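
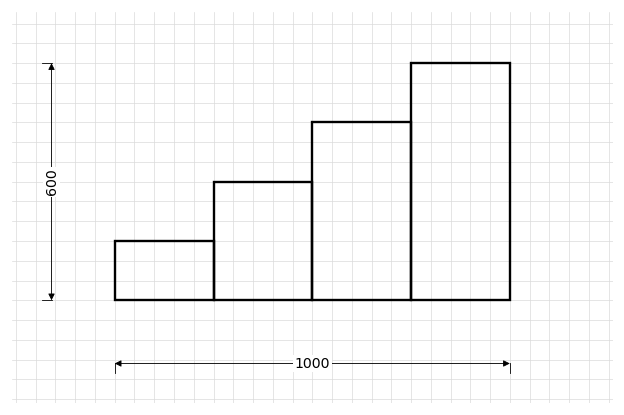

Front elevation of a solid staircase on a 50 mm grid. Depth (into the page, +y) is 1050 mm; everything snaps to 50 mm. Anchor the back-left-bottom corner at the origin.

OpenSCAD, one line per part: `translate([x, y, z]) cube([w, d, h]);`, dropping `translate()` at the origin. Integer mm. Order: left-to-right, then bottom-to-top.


cube([250, 1050, 150]);
translate([250, 0, 0]) cube([250, 1050, 300]);
translate([500, 0, 0]) cube([250, 1050, 450]);
translate([750, 0, 0]) cube([250, 1050, 600]);


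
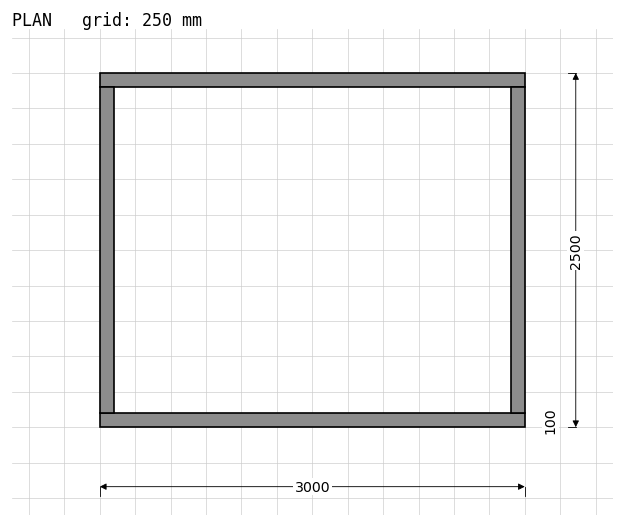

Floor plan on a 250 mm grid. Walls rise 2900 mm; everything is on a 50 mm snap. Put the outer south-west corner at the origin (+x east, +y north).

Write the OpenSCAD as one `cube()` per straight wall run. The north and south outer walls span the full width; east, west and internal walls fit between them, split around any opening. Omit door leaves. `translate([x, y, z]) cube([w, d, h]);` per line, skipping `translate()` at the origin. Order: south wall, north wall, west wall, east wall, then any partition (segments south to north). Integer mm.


cube([3000, 100, 2900]);
translate([0, 2400, 0]) cube([3000, 100, 2900]);
translate([0, 100, 0]) cube([100, 2300, 2900]);
translate([2900, 100, 0]) cube([100, 2300, 2900]);


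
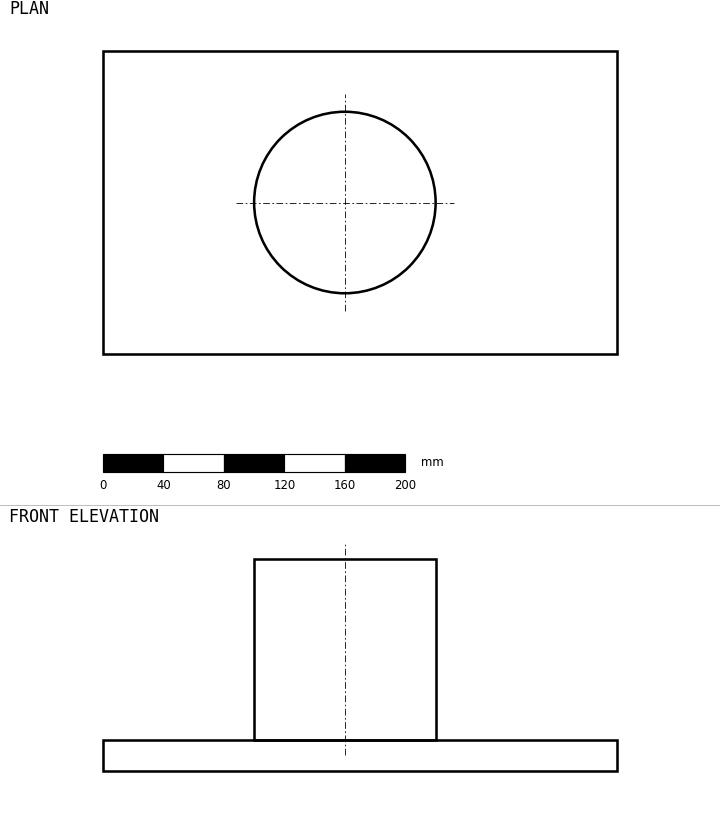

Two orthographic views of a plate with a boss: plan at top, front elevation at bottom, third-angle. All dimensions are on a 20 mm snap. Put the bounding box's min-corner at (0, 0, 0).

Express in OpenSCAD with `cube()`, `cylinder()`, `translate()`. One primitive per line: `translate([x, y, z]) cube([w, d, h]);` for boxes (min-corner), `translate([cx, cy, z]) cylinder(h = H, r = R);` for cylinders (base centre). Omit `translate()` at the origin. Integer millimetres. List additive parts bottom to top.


cube([340, 200, 20]);
translate([160, 100, 20]) cylinder(h = 120, r = 60);


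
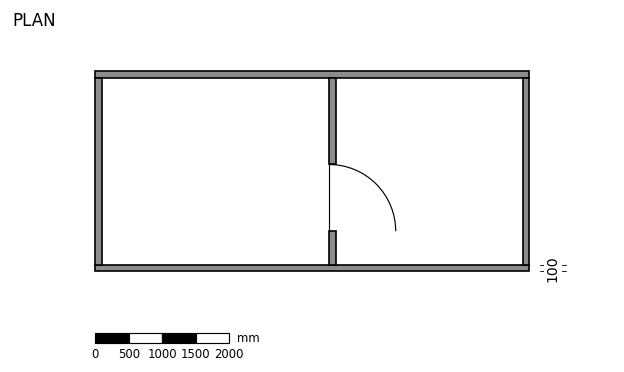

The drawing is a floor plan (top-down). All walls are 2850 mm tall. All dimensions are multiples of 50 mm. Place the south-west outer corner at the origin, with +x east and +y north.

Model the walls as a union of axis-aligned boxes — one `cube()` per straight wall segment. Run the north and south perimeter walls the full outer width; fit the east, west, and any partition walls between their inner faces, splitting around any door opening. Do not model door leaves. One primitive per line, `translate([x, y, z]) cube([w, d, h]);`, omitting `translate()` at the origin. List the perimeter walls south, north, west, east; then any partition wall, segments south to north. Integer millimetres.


cube([6500, 100, 2850]);
translate([0, 2900, 0]) cube([6500, 100, 2850]);
translate([0, 100, 0]) cube([100, 2800, 2850]);
translate([6400, 100, 0]) cube([100, 2800, 2850]);
translate([3500, 100, 0]) cube([100, 500, 2850]);
translate([3500, 1600, 0]) cube([100, 1300, 2850]);


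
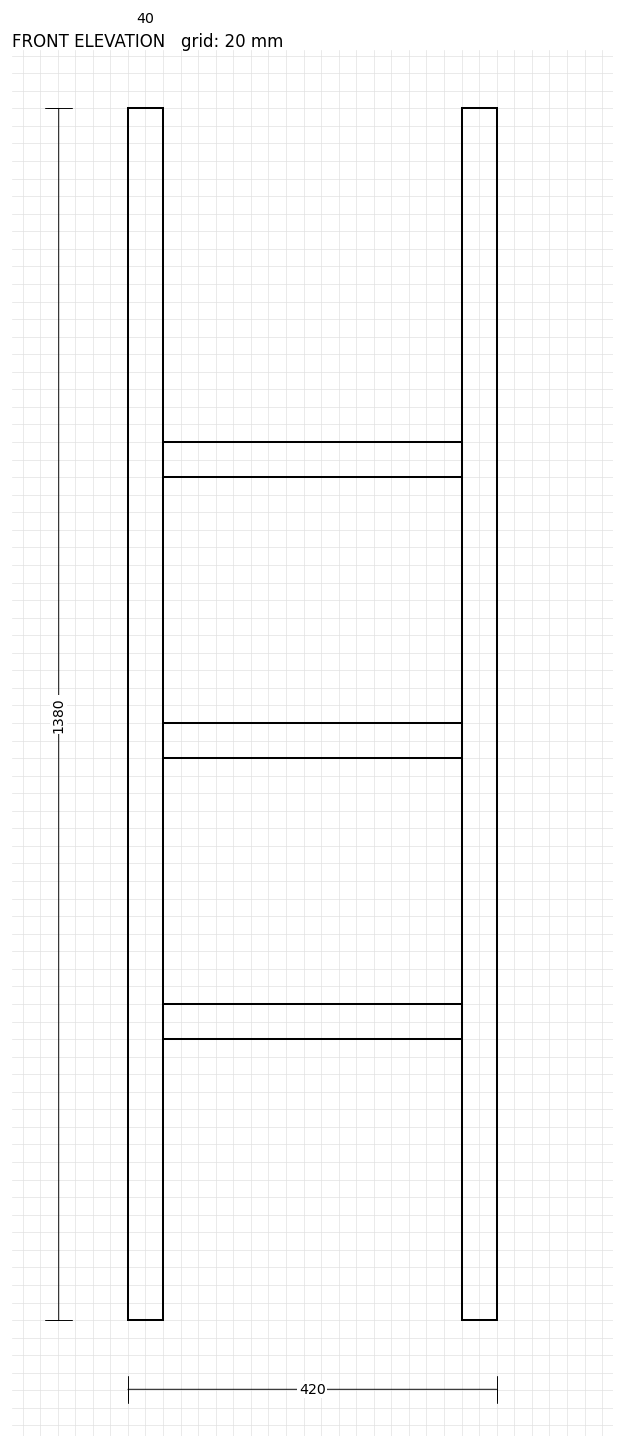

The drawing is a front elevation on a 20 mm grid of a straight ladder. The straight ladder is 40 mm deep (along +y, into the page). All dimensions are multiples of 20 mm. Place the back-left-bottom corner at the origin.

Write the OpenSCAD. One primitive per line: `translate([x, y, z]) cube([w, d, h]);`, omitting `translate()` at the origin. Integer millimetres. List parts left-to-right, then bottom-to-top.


cube([40, 40, 1380]);
translate([40, 0, 320]) cube([340, 40, 40]);
translate([40, 0, 640]) cube([340, 40, 40]);
translate([40, 0, 960]) cube([340, 40, 40]);
translate([380, 0, 0]) cube([40, 40, 1380]);


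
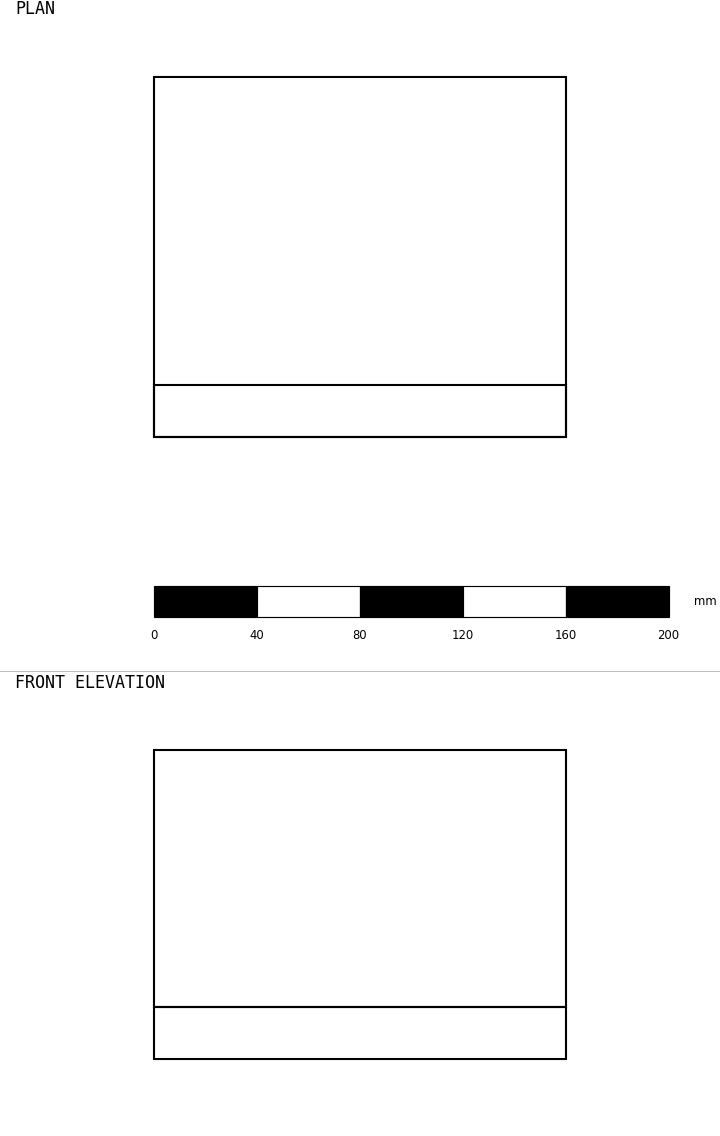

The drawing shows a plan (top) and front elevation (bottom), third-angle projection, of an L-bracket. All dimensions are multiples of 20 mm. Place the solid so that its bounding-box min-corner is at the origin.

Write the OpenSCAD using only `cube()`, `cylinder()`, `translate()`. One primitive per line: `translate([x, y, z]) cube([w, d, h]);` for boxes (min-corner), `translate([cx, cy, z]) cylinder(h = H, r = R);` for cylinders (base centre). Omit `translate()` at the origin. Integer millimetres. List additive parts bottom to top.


cube([160, 140, 20]);
translate([0, 0, 20]) cube([160, 20, 100]);


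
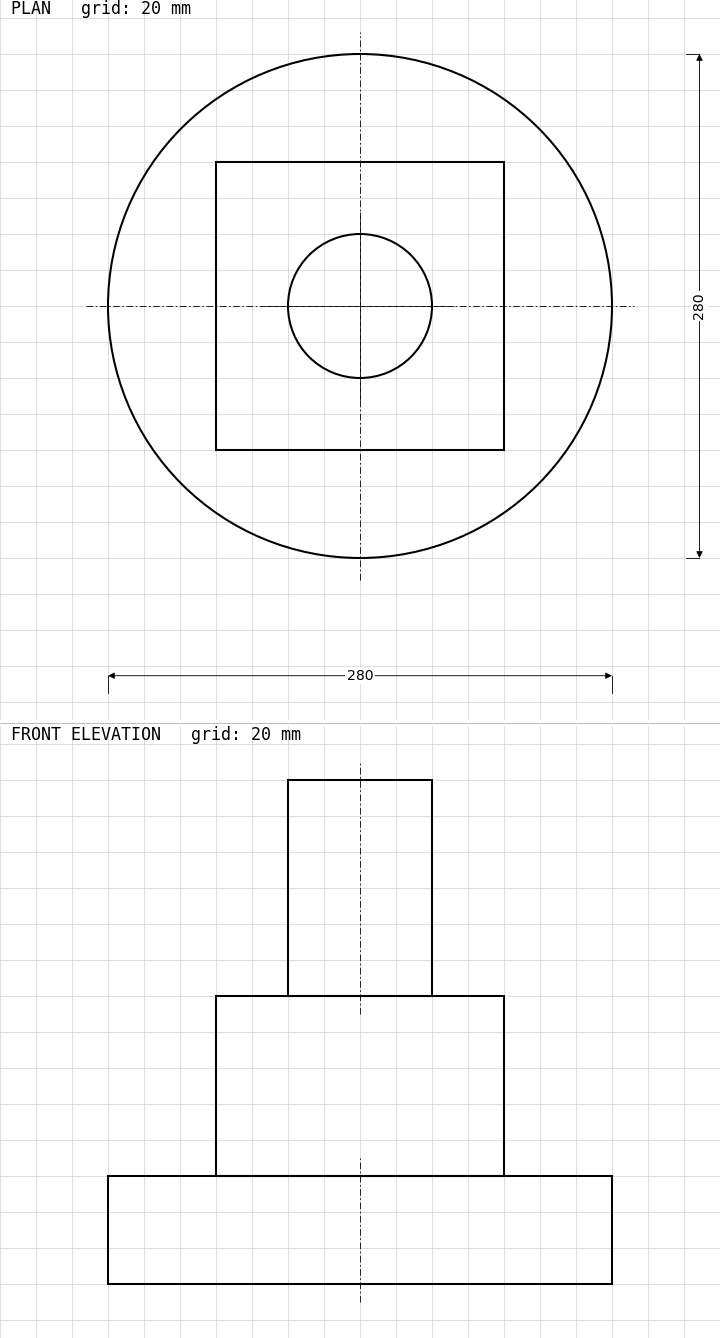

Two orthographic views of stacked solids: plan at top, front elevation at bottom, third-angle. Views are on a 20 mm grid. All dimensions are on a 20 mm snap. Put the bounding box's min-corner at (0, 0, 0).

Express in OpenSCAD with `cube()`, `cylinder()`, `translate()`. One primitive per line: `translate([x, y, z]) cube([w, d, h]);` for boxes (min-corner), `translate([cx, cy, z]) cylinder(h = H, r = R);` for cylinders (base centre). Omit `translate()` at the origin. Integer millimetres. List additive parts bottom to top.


translate([140, 140, 0]) cylinder(h = 60, r = 140);
translate([60, 60, 60]) cube([160, 160, 100]);
translate([140, 140, 160]) cylinder(h = 120, r = 40);


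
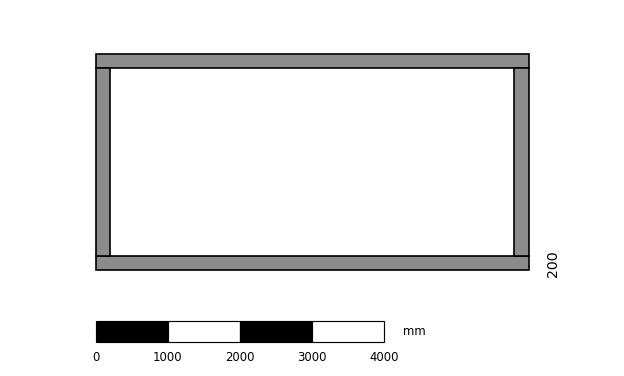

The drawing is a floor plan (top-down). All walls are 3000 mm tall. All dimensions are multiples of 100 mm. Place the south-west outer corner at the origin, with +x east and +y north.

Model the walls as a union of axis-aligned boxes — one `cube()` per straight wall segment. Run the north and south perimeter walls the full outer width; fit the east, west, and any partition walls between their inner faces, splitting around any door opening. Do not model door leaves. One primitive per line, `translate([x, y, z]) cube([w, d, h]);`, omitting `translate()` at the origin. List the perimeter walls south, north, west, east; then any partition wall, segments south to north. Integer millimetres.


cube([6000, 200, 3000]);
translate([0, 2800, 0]) cube([6000, 200, 3000]);
translate([0, 200, 0]) cube([200, 2600, 3000]);
translate([5800, 200, 0]) cube([200, 2600, 3000]);


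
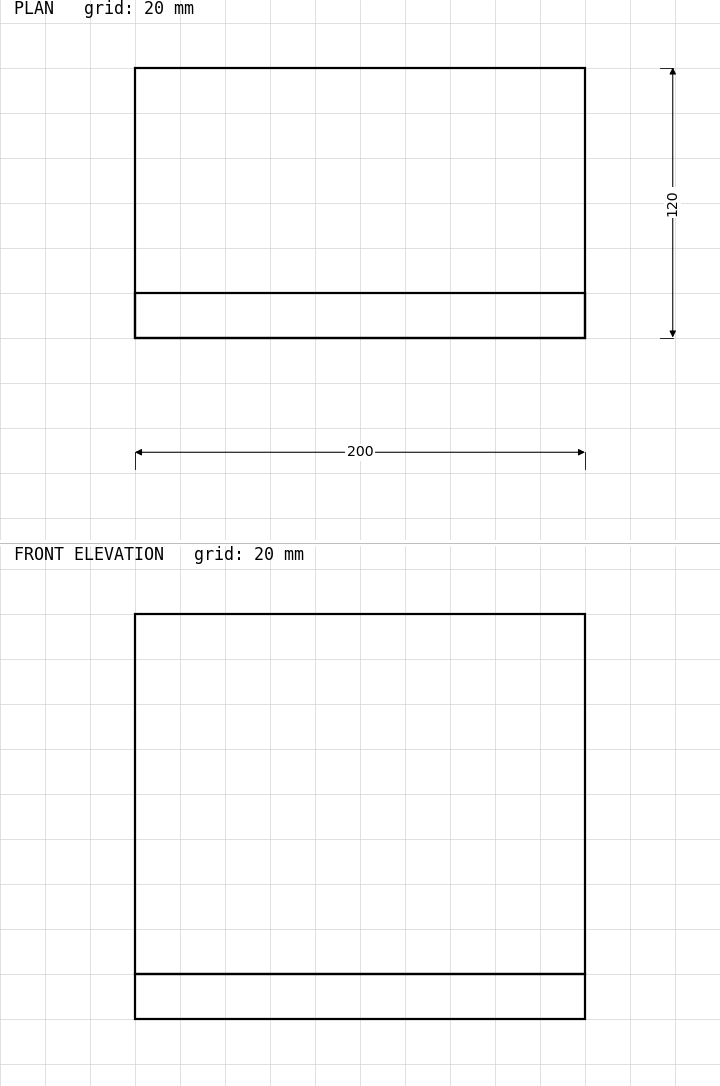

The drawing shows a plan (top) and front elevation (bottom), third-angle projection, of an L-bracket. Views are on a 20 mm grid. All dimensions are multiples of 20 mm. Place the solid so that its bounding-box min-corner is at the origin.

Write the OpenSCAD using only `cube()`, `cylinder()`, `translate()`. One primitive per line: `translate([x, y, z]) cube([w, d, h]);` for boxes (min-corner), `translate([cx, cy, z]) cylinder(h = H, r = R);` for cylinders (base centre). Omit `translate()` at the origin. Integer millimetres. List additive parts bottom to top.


cube([200, 120, 20]);
translate([0, 0, 20]) cube([200, 20, 160]);


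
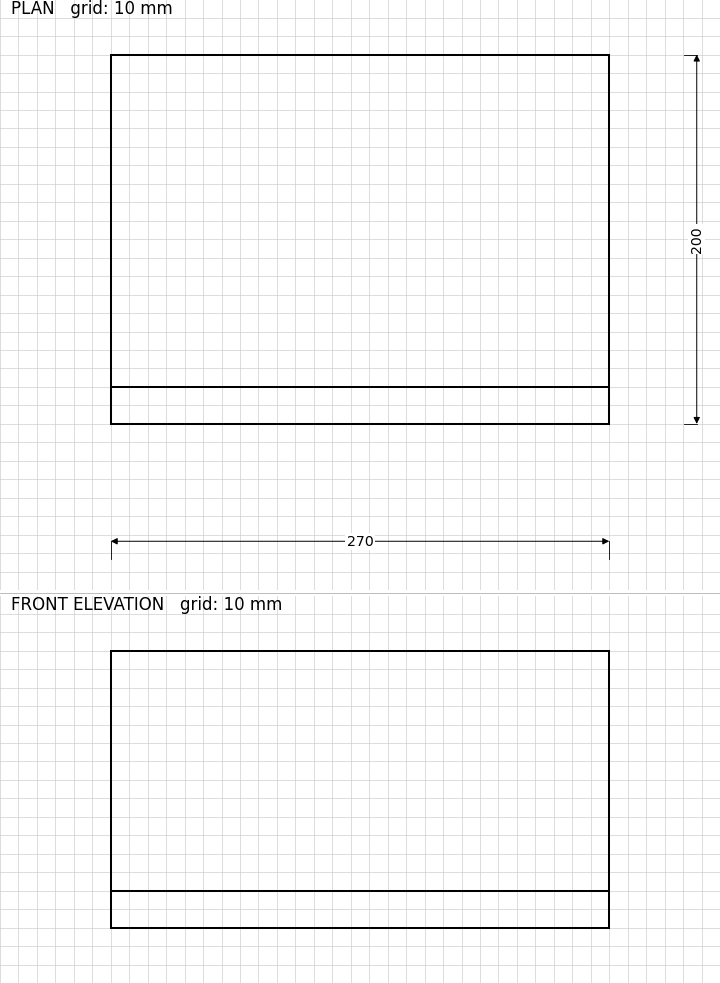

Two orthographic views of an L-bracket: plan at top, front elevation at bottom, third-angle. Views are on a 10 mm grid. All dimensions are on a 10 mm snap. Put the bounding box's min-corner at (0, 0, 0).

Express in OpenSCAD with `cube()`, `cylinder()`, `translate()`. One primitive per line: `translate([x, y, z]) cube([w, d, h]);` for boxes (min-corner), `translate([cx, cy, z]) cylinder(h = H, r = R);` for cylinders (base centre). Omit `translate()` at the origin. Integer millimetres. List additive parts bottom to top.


cube([270, 200, 20]);
translate([0, 0, 20]) cube([270, 20, 130]);


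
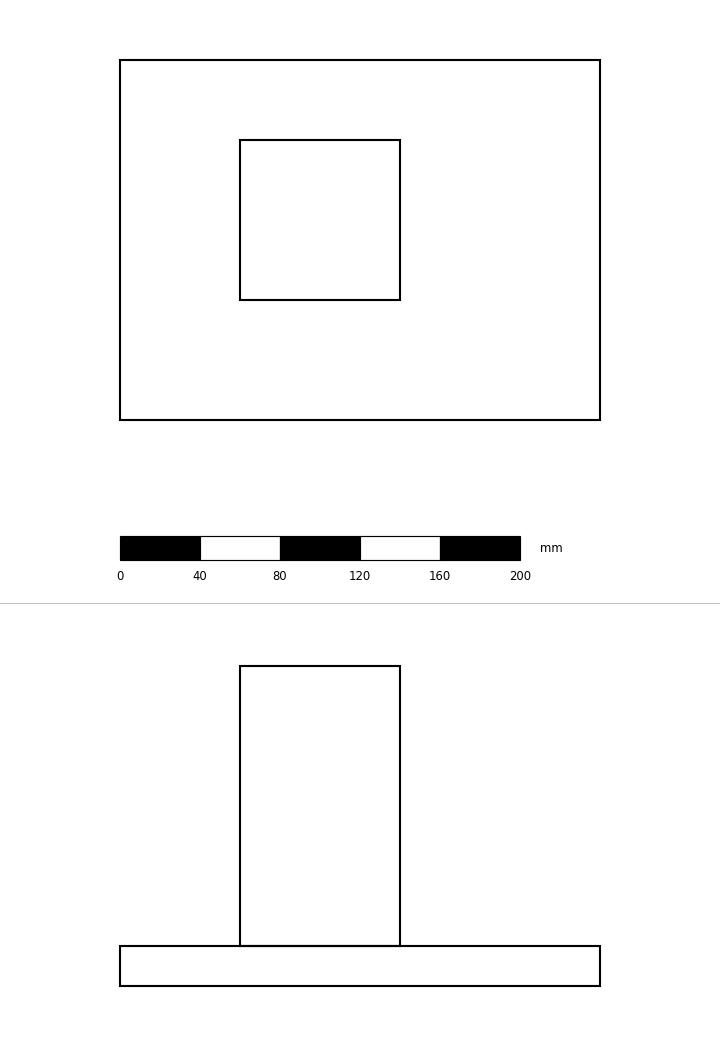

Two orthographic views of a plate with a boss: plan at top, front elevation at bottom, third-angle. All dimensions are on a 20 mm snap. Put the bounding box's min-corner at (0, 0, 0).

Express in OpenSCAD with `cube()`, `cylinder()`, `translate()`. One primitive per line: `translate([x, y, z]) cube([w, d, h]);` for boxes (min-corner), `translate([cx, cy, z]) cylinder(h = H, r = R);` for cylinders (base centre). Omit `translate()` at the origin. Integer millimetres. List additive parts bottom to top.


cube([240, 180, 20]);
translate([60, 60, 20]) cube([80, 80, 140]);


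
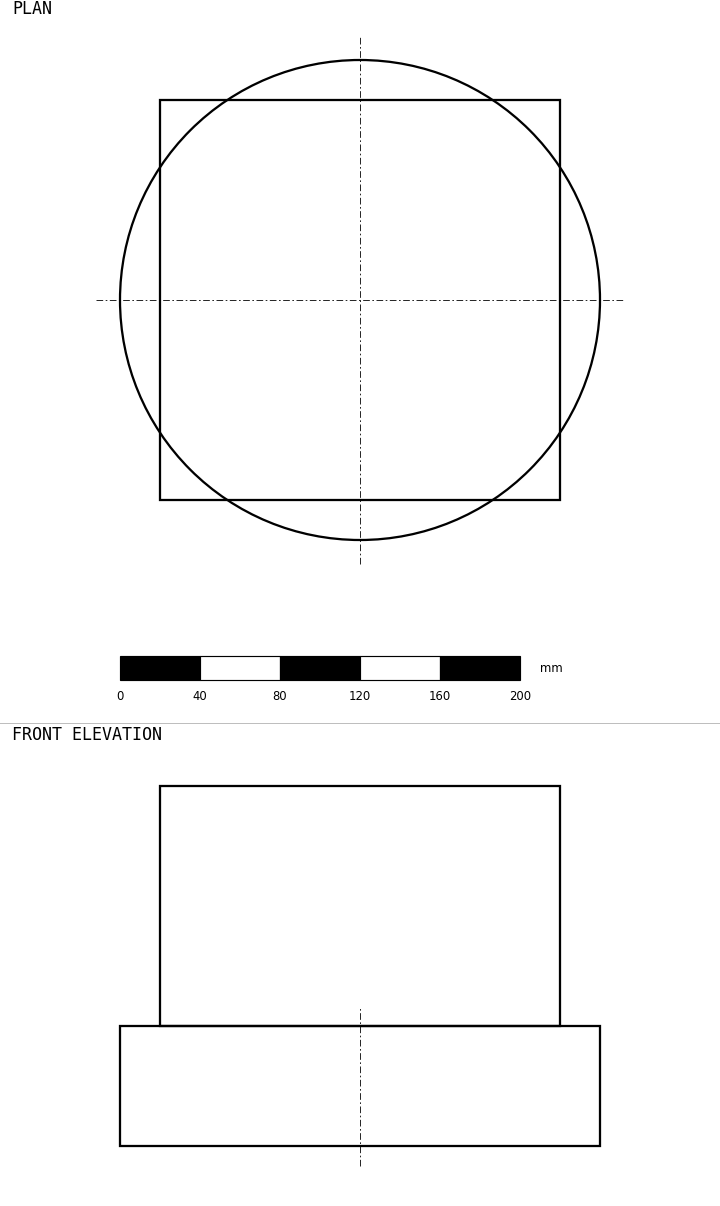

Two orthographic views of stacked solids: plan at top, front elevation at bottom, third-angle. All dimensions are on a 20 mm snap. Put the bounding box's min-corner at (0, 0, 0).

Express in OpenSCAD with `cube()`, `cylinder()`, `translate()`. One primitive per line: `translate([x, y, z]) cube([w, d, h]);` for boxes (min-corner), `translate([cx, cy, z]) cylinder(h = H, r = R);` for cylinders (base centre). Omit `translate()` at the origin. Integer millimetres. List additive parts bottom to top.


translate([120, 120, 0]) cylinder(h = 60, r = 120);
translate([20, 20, 60]) cube([200, 200, 120]);


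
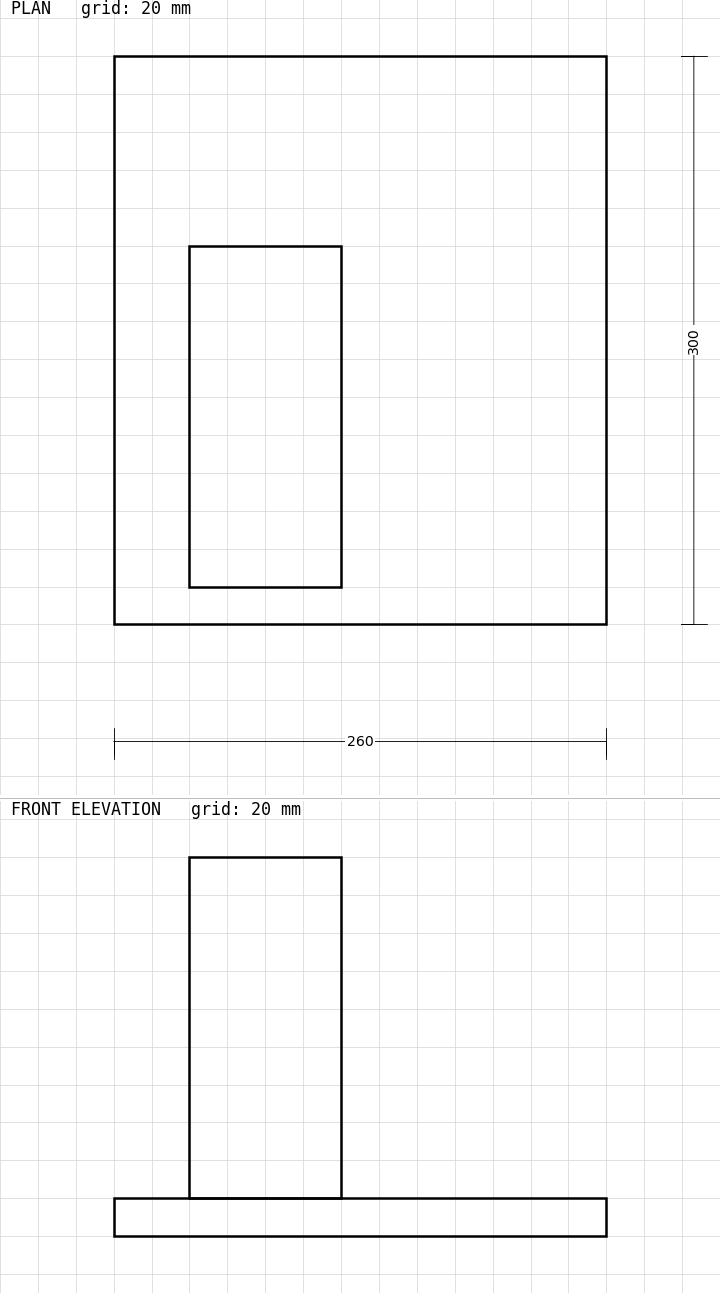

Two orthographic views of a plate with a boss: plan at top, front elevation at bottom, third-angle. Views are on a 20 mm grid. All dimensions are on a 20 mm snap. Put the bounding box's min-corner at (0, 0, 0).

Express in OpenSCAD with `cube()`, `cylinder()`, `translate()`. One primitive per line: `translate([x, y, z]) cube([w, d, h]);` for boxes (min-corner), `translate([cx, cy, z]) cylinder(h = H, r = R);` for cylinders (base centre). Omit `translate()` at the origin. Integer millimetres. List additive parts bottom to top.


cube([260, 300, 20]);
translate([40, 20, 20]) cube([80, 180, 180]);


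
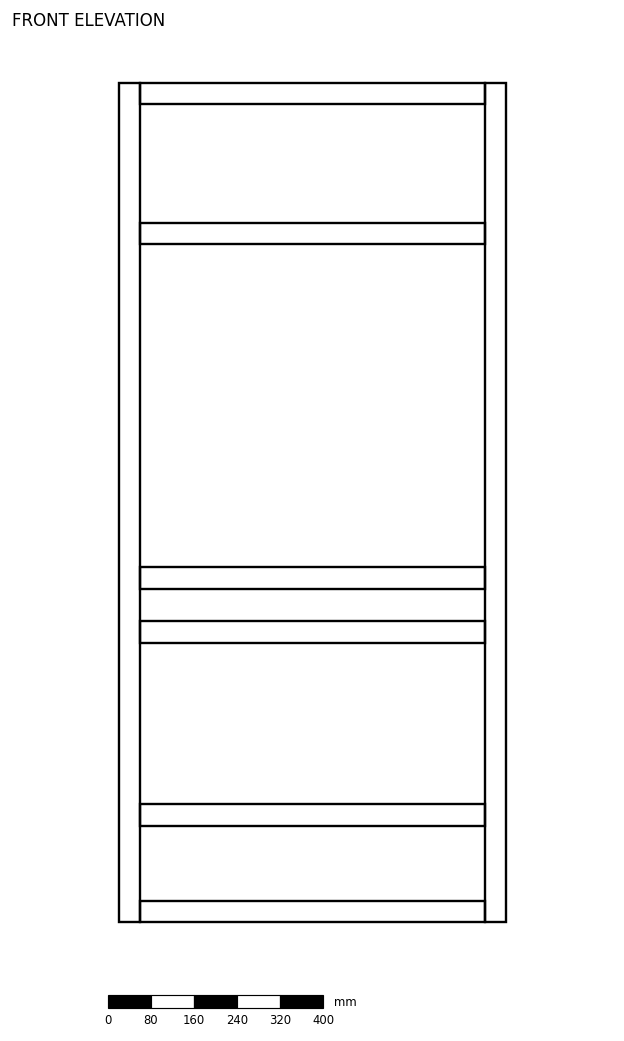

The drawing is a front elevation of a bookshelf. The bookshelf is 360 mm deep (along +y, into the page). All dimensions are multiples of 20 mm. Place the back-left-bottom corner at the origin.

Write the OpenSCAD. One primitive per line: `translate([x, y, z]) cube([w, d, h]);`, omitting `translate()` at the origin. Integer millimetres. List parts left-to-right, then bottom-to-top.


cube([40, 360, 1560]);
translate([40, 0, 0]) cube([640, 360, 40]);
translate([40, 0, 180]) cube([640, 360, 40]);
translate([40, 0, 520]) cube([640, 360, 40]);
translate([40, 0, 620]) cube([640, 360, 40]);
translate([40, 0, 1260]) cube([640, 360, 40]);
translate([40, 0, 1520]) cube([640, 360, 40]);
translate([680, 0, 0]) cube([40, 360, 1560]);


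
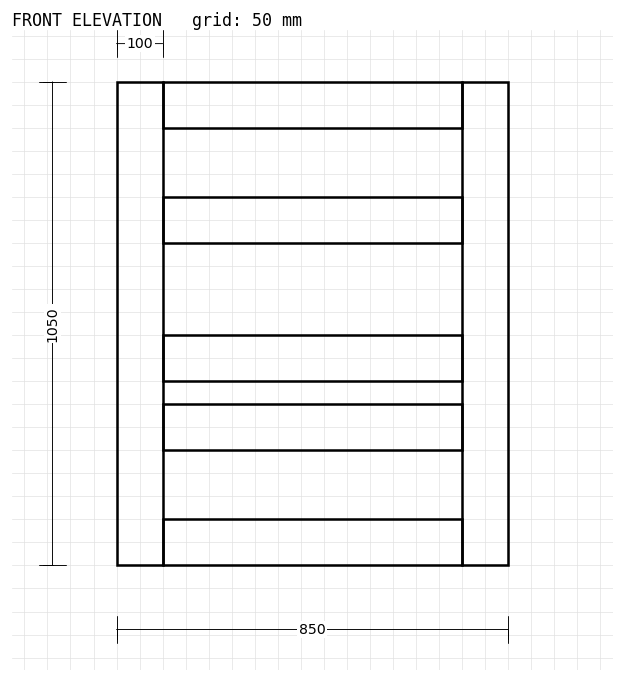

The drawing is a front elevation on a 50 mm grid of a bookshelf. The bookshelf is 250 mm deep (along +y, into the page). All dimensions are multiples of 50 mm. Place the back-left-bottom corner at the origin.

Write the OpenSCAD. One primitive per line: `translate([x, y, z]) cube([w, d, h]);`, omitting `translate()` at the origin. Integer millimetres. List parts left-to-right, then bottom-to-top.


cube([100, 250, 1050]);
translate([100, 0, 0]) cube([650, 250, 100]);
translate([100, 0, 250]) cube([650, 250, 100]);
translate([100, 0, 400]) cube([650, 250, 100]);
translate([100, 0, 700]) cube([650, 250, 100]);
translate([100, 0, 950]) cube([650, 250, 100]);
translate([750, 0, 0]) cube([100, 250, 1050]);


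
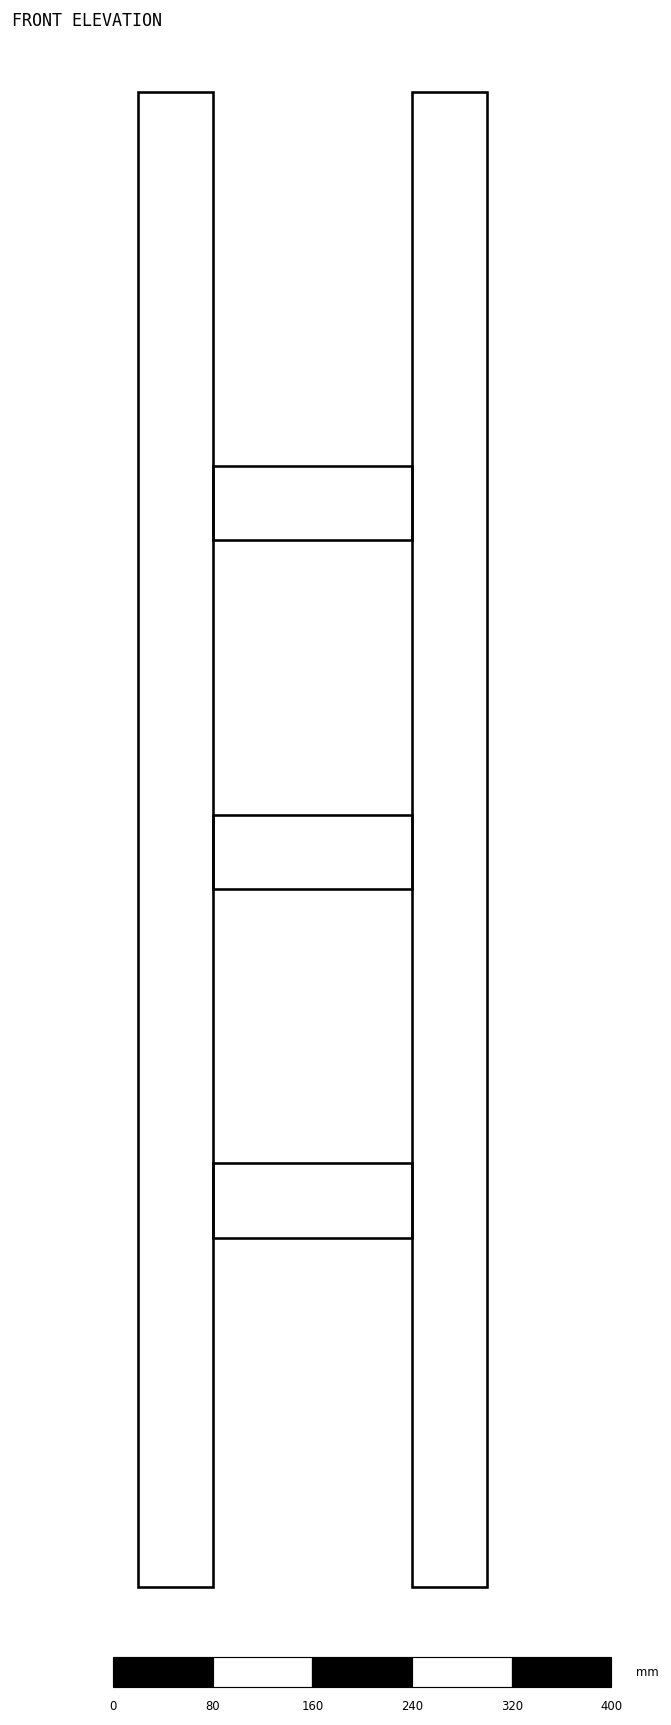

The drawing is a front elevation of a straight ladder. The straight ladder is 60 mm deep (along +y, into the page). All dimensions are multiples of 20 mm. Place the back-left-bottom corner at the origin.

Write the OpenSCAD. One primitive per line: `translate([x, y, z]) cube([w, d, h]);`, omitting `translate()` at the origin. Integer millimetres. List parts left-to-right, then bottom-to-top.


cube([60, 60, 1200]);
translate([60, 0, 280]) cube([160, 60, 60]);
translate([60, 0, 560]) cube([160, 60, 60]);
translate([60, 0, 840]) cube([160, 60, 60]);
translate([220, 0, 0]) cube([60, 60, 1200]);


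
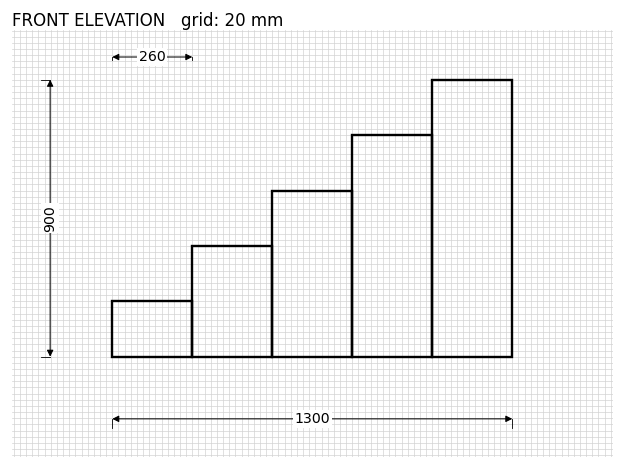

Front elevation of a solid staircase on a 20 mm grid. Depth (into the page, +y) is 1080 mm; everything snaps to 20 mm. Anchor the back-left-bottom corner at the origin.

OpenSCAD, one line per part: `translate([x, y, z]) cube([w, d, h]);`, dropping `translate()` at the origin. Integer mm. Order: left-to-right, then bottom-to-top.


cube([260, 1080, 180]);
translate([260, 0, 0]) cube([260, 1080, 360]);
translate([520, 0, 0]) cube([260, 1080, 540]);
translate([780, 0, 0]) cube([260, 1080, 720]);
translate([1040, 0, 0]) cube([260, 1080, 900]);


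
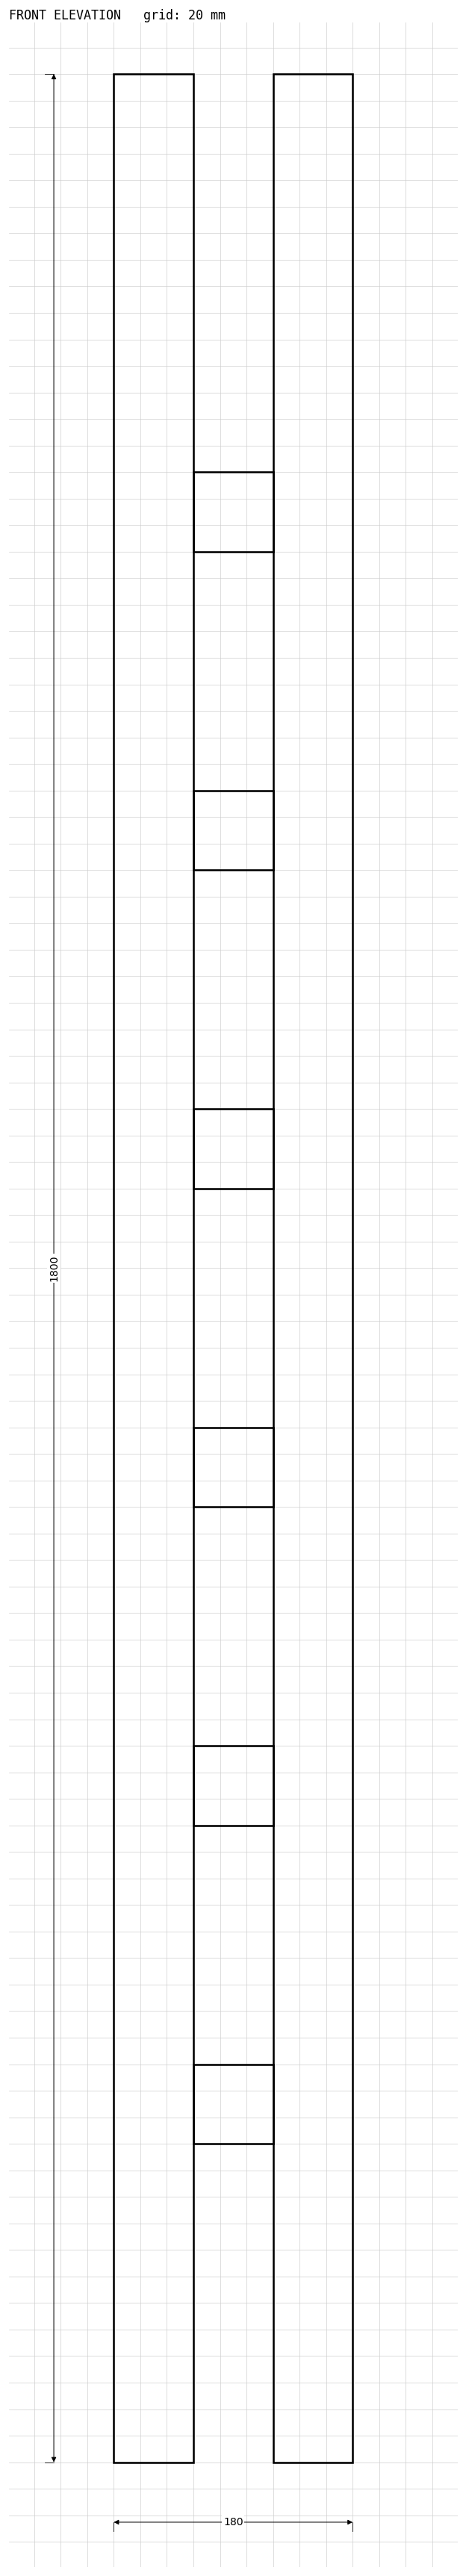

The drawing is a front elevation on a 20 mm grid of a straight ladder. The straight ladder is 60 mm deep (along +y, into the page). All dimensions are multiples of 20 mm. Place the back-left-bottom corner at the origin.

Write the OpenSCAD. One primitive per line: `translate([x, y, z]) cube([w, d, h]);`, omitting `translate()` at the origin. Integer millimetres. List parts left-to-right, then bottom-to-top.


cube([60, 60, 1800]);
translate([60, 0, 240]) cube([60, 60, 60]);
translate([60, 0, 480]) cube([60, 60, 60]);
translate([60, 0, 720]) cube([60, 60, 60]);
translate([60, 0, 960]) cube([60, 60, 60]);
translate([60, 0, 1200]) cube([60, 60, 60]);
translate([60, 0, 1440]) cube([60, 60, 60]);
translate([120, 0, 0]) cube([60, 60, 1800]);


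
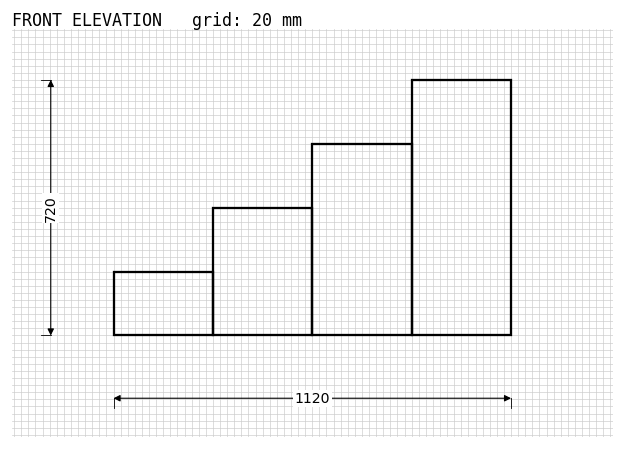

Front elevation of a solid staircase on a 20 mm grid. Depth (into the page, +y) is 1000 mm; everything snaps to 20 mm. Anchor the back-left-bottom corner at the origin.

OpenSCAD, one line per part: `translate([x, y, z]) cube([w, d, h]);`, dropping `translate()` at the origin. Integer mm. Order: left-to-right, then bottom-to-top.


cube([280, 1000, 180]);
translate([280, 0, 0]) cube([280, 1000, 360]);
translate([560, 0, 0]) cube([280, 1000, 540]);
translate([840, 0, 0]) cube([280, 1000, 720]);


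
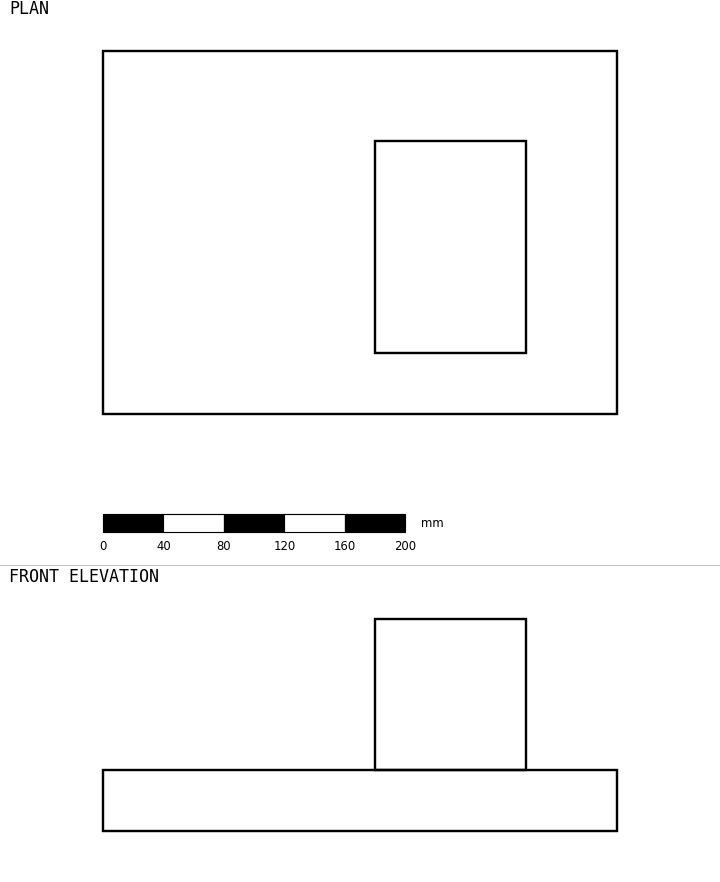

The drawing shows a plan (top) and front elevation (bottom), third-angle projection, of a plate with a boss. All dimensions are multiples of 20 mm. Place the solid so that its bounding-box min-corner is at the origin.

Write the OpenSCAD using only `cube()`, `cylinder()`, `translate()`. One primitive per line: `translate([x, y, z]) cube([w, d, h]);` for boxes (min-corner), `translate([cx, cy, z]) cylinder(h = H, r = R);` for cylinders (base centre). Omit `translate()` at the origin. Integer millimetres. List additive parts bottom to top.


cube([340, 240, 40]);
translate([180, 40, 40]) cube([100, 140, 100]);


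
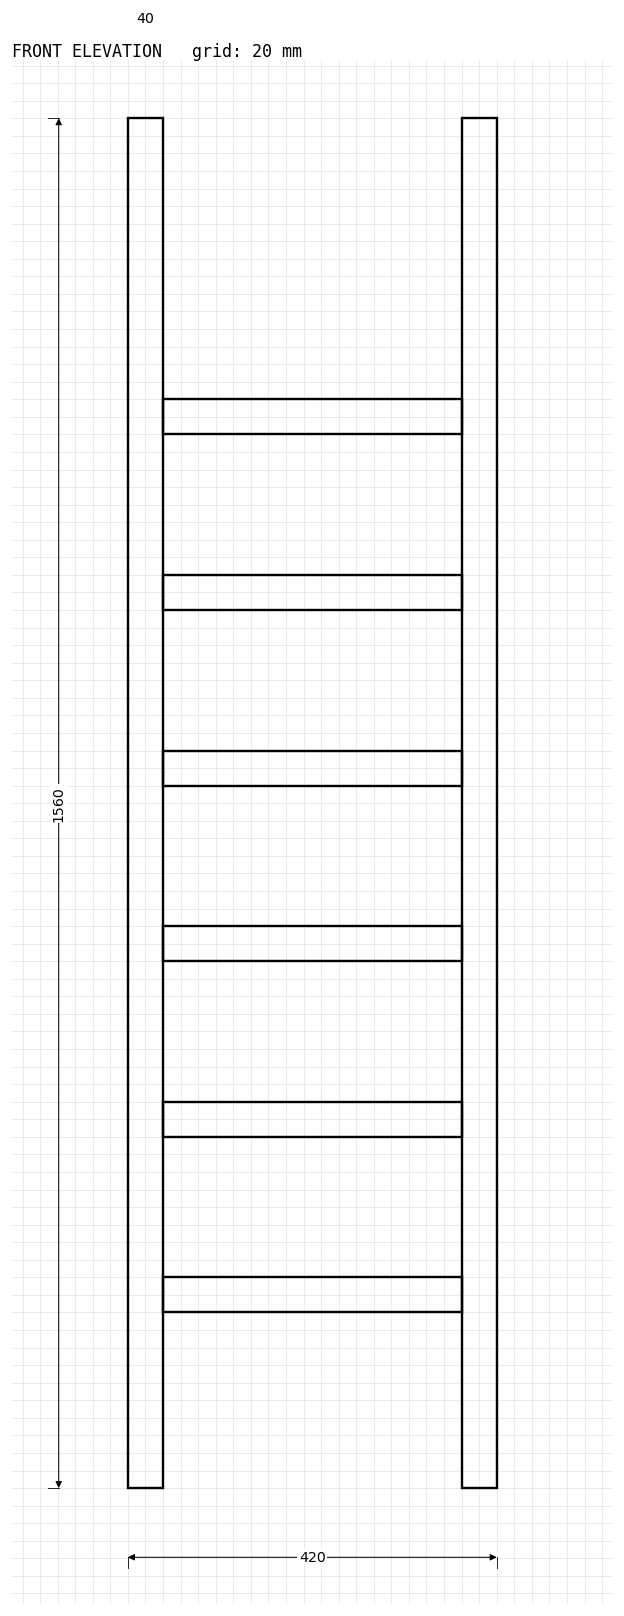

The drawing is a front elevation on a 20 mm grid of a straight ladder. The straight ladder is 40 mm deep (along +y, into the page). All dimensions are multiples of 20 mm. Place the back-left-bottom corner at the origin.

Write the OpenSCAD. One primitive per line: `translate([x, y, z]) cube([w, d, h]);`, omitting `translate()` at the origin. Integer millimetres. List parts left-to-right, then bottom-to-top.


cube([40, 40, 1560]);
translate([40, 0, 200]) cube([340, 40, 40]);
translate([40, 0, 400]) cube([340, 40, 40]);
translate([40, 0, 600]) cube([340, 40, 40]);
translate([40, 0, 800]) cube([340, 40, 40]);
translate([40, 0, 1000]) cube([340, 40, 40]);
translate([40, 0, 1200]) cube([340, 40, 40]);
translate([380, 0, 0]) cube([40, 40, 1560]);


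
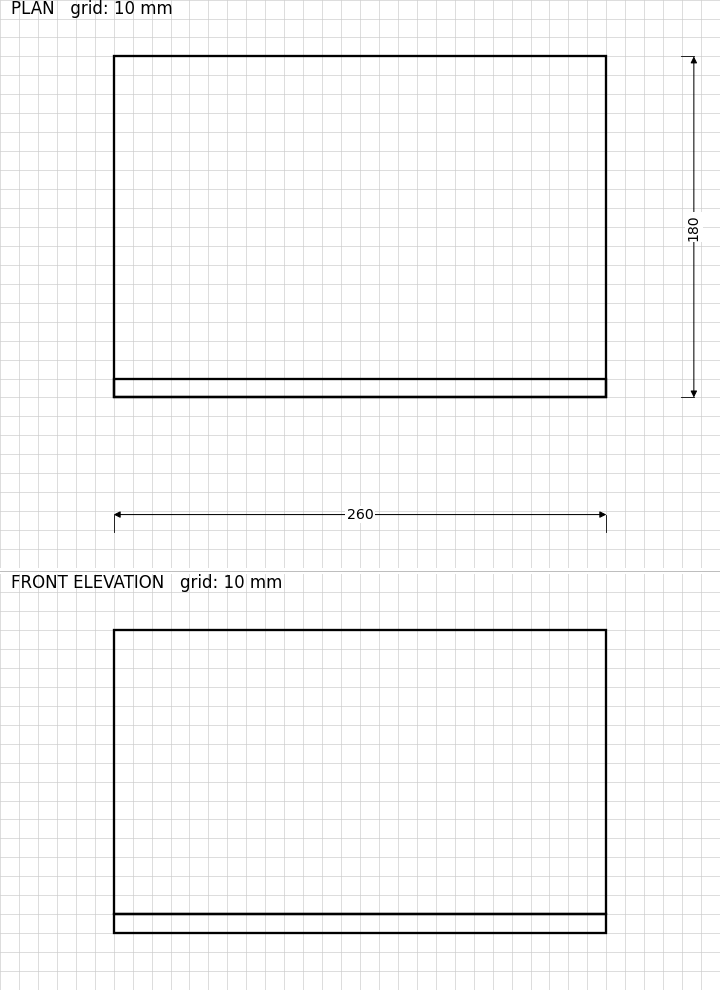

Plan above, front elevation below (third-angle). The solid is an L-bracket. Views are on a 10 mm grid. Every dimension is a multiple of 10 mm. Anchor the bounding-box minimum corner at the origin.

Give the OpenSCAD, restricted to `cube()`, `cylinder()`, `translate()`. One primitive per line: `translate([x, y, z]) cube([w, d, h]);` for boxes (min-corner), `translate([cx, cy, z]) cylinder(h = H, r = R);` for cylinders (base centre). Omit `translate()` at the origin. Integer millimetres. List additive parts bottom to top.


cube([260, 180, 10]);
translate([0, 0, 10]) cube([260, 10, 150]);


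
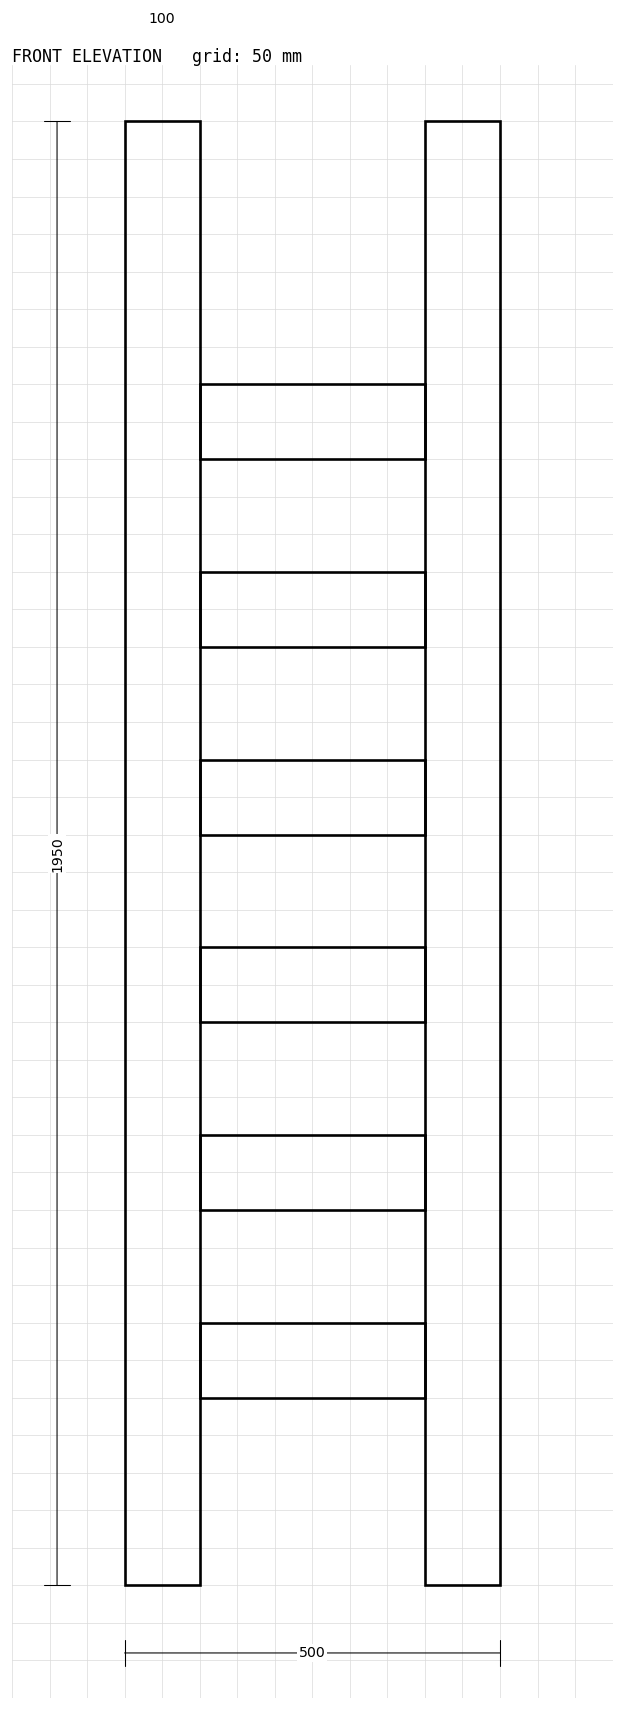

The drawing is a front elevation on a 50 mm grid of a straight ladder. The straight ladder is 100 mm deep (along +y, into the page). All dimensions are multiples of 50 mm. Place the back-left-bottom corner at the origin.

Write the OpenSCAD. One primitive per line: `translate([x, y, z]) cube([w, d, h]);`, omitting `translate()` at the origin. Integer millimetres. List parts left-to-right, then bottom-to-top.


cube([100, 100, 1950]);
translate([100, 0, 250]) cube([300, 100, 100]);
translate([100, 0, 500]) cube([300, 100, 100]);
translate([100, 0, 750]) cube([300, 100, 100]);
translate([100, 0, 1000]) cube([300, 100, 100]);
translate([100, 0, 1250]) cube([300, 100, 100]);
translate([100, 0, 1500]) cube([300, 100, 100]);
translate([400, 0, 0]) cube([100, 100, 1950]);


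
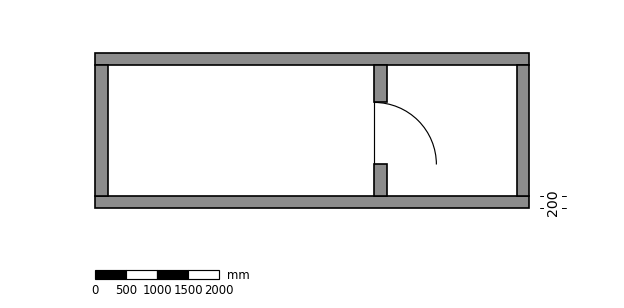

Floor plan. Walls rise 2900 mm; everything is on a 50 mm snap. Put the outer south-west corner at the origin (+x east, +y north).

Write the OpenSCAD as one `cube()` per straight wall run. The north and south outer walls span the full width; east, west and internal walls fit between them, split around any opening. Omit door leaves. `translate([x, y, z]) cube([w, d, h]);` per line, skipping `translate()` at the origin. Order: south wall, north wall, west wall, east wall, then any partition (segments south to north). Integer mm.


cube([7000, 200, 2900]);
translate([0, 2300, 0]) cube([7000, 200, 2900]);
translate([0, 200, 0]) cube([200, 2100, 2900]);
translate([6800, 200, 0]) cube([200, 2100, 2900]);
translate([4500, 200, 0]) cube([200, 500, 2900]);
translate([4500, 1700, 0]) cube([200, 600, 2900]);


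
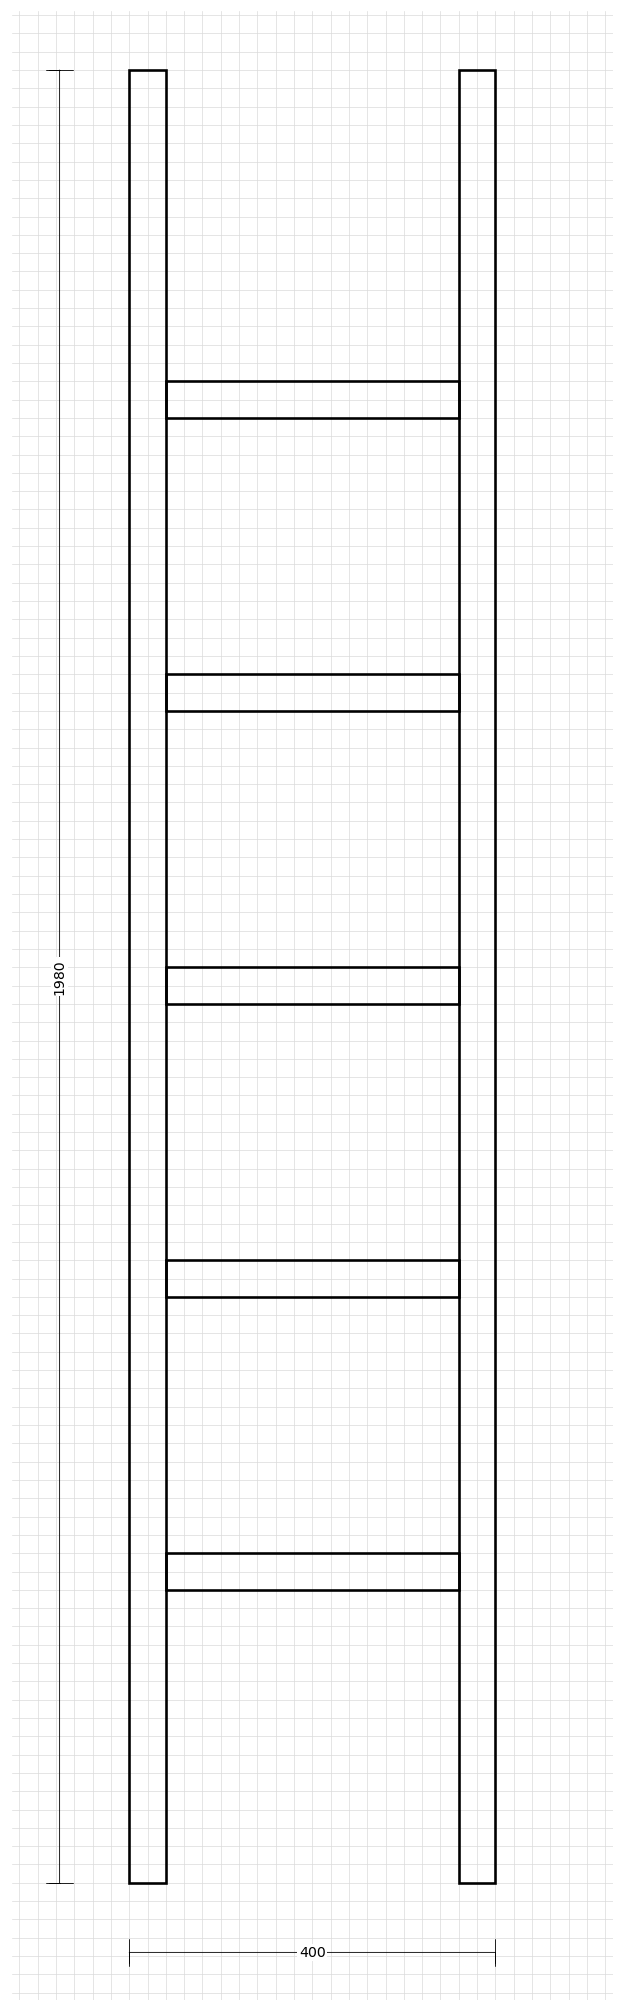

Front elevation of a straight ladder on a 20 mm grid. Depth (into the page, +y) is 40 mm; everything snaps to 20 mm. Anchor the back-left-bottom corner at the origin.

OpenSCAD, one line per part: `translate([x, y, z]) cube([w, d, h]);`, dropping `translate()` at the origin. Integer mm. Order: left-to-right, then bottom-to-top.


cube([40, 40, 1980]);
translate([40, 0, 320]) cube([320, 40, 40]);
translate([40, 0, 640]) cube([320, 40, 40]);
translate([40, 0, 960]) cube([320, 40, 40]);
translate([40, 0, 1280]) cube([320, 40, 40]);
translate([40, 0, 1600]) cube([320, 40, 40]);
translate([360, 0, 0]) cube([40, 40, 1980]);


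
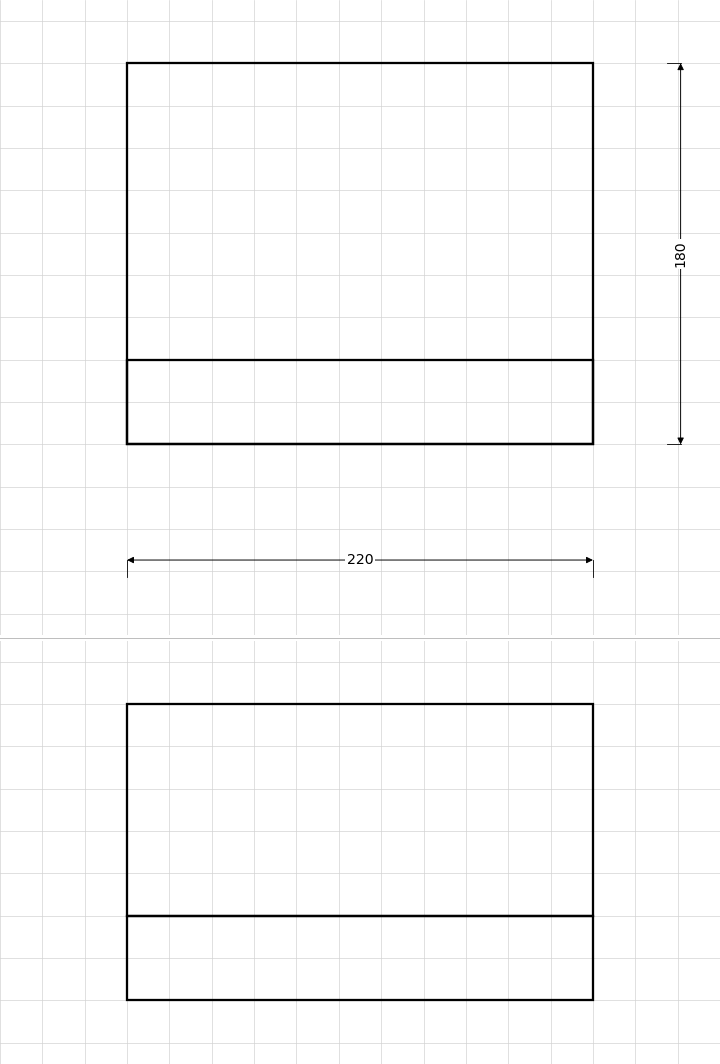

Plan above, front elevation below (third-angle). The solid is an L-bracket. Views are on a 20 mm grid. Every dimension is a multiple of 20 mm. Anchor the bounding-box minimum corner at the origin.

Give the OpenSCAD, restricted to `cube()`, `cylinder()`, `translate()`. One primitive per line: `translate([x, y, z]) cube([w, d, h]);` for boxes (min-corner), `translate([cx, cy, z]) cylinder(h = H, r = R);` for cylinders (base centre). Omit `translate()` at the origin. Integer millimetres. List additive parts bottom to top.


cube([220, 180, 40]);
translate([0, 0, 40]) cube([220, 40, 100]);


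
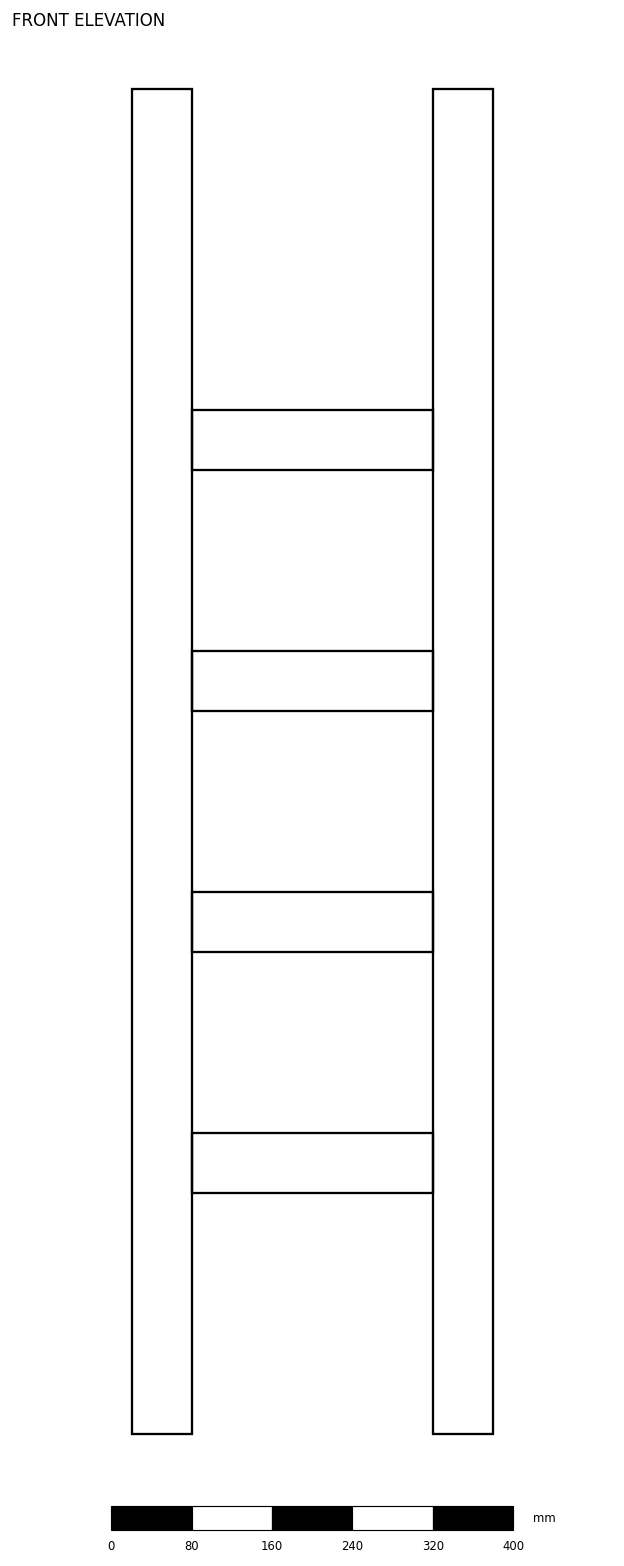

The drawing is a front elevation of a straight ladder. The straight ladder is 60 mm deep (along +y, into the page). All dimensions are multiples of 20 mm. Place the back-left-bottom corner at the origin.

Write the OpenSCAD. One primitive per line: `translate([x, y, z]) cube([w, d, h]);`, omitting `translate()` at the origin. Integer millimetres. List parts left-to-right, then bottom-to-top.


cube([60, 60, 1340]);
translate([60, 0, 240]) cube([240, 60, 60]);
translate([60, 0, 480]) cube([240, 60, 60]);
translate([60, 0, 720]) cube([240, 60, 60]);
translate([60, 0, 960]) cube([240, 60, 60]);
translate([300, 0, 0]) cube([60, 60, 1340]);


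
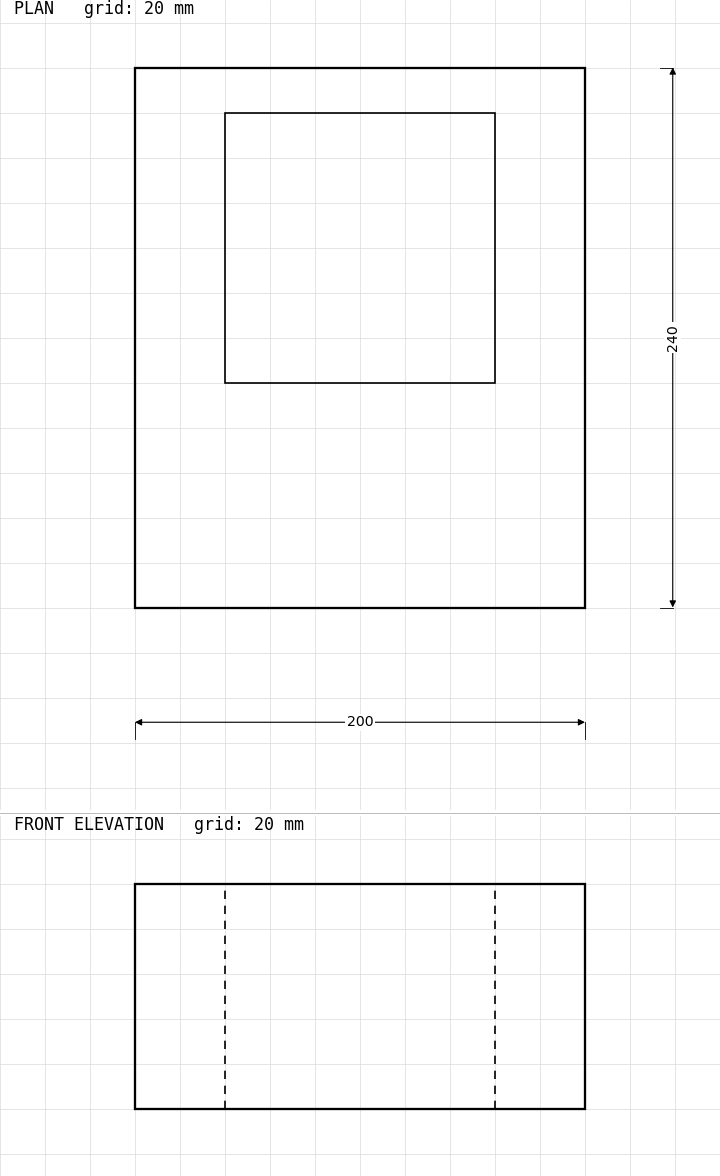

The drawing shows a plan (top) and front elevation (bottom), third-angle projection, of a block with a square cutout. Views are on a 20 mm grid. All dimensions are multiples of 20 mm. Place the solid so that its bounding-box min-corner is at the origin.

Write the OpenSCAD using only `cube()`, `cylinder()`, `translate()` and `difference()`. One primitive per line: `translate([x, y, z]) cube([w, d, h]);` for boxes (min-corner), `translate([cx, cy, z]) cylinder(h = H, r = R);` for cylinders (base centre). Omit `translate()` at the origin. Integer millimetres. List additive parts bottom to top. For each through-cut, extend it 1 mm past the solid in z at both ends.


difference() {
  cube([200, 240, 100]);
  translate([40, 100, -1]) cube([120, 120, 102]);
}


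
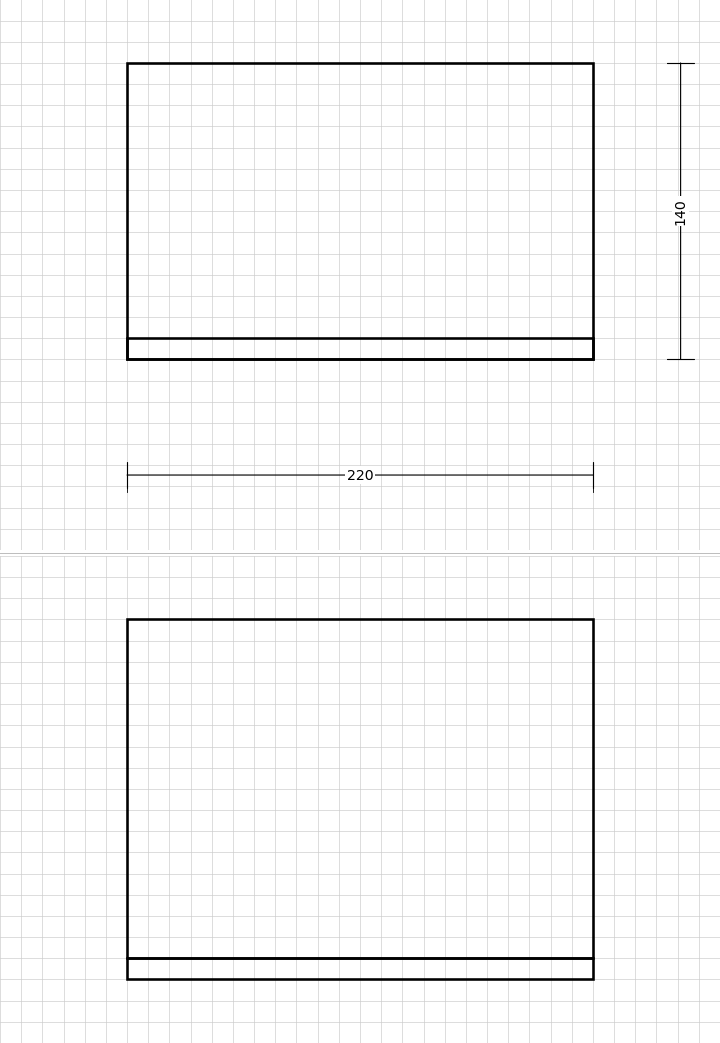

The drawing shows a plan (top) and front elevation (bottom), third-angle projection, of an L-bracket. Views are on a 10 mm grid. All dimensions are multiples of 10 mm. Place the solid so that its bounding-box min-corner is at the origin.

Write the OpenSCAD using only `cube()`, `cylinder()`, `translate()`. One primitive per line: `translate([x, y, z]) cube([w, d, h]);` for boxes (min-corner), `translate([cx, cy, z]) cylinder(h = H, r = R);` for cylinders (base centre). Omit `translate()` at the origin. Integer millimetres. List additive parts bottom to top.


cube([220, 140, 10]);
translate([0, 0, 10]) cube([220, 10, 160]);


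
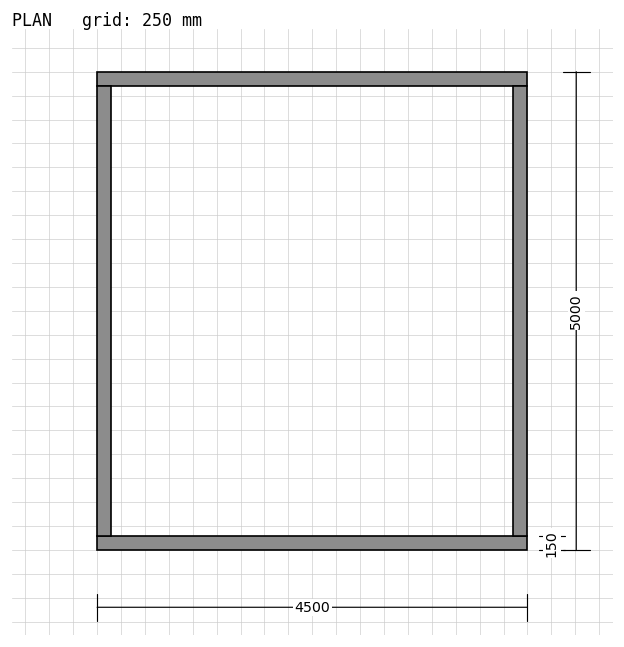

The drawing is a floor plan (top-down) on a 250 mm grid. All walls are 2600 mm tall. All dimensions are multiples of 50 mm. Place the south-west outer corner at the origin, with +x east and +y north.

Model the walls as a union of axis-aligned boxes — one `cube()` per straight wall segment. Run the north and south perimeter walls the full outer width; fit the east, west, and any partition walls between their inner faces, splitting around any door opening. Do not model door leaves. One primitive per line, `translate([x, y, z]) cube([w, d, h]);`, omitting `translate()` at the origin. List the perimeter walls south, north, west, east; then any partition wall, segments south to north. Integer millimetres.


cube([4500, 150, 2600]);
translate([0, 4850, 0]) cube([4500, 150, 2600]);
translate([0, 150, 0]) cube([150, 4700, 2600]);
translate([4350, 150, 0]) cube([150, 4700, 2600]);


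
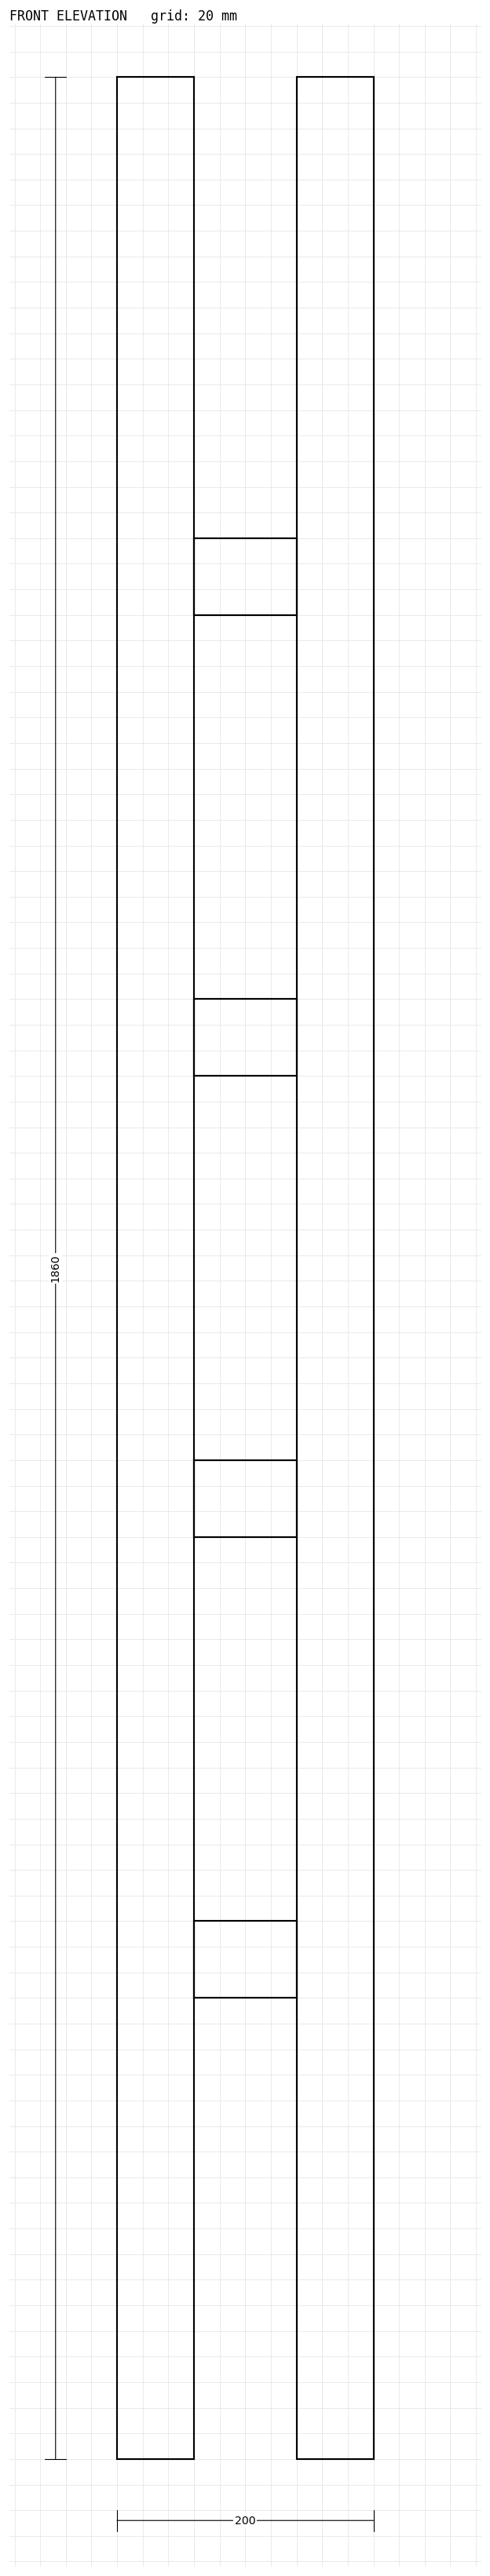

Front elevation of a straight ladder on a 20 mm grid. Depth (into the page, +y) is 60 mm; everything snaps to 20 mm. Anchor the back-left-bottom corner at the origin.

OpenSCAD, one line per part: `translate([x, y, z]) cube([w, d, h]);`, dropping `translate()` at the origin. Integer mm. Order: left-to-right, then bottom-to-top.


cube([60, 60, 1860]);
translate([60, 0, 360]) cube([80, 60, 60]);
translate([60, 0, 720]) cube([80, 60, 60]);
translate([60, 0, 1080]) cube([80, 60, 60]);
translate([60, 0, 1440]) cube([80, 60, 60]);
translate([140, 0, 0]) cube([60, 60, 1860]);


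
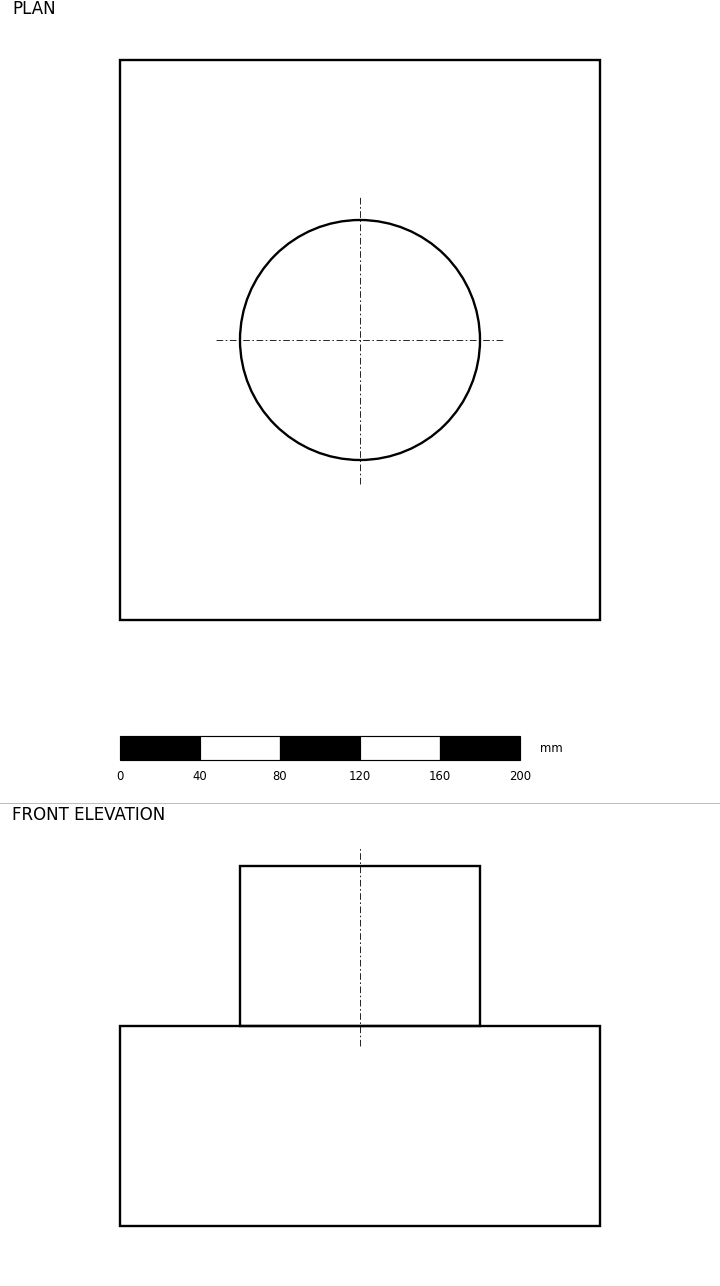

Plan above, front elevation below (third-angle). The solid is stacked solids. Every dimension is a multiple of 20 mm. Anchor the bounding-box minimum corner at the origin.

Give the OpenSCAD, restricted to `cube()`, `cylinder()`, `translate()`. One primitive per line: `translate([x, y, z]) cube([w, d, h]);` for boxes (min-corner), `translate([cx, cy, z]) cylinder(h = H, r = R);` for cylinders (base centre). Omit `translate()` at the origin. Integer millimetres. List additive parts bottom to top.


cube([240, 280, 100]);
translate([120, 140, 100]) cylinder(h = 80, r = 60);
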